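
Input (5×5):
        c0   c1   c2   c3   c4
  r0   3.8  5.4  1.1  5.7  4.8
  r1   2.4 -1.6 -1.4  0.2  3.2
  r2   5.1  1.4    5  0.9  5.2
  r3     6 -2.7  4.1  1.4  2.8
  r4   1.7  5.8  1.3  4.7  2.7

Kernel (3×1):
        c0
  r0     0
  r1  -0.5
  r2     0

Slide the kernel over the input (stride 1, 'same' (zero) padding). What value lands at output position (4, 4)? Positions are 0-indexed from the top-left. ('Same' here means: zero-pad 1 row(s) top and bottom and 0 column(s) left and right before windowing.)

-1.35

The receptive field on the zero-padded input at this output position is [2.8 / 2.7 / 0]. Elementwise product with the kernel and sum: 2.7·-0.5.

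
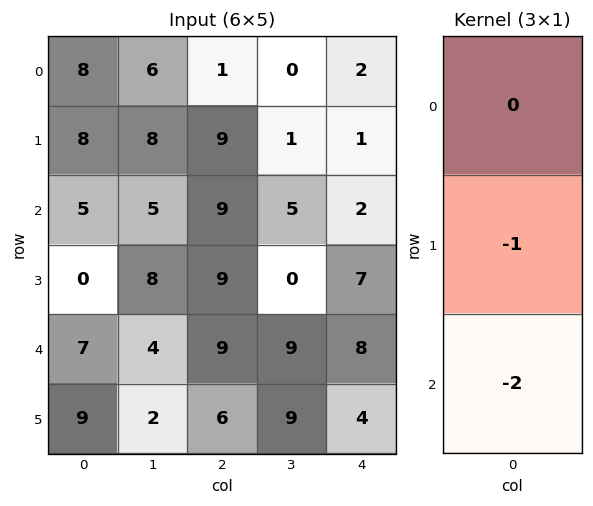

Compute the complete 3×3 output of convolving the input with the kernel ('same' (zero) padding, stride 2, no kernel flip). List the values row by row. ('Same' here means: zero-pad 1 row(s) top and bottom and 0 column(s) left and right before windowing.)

Output[0,0]: The receptive field on the zero-padded input at this output position is [0 / 8 / 8]. Elementwise product with the kernel and sum: 8·-1 + 8·-2.

-24 -19 -4
-5 -27 -16
-25 -21 -16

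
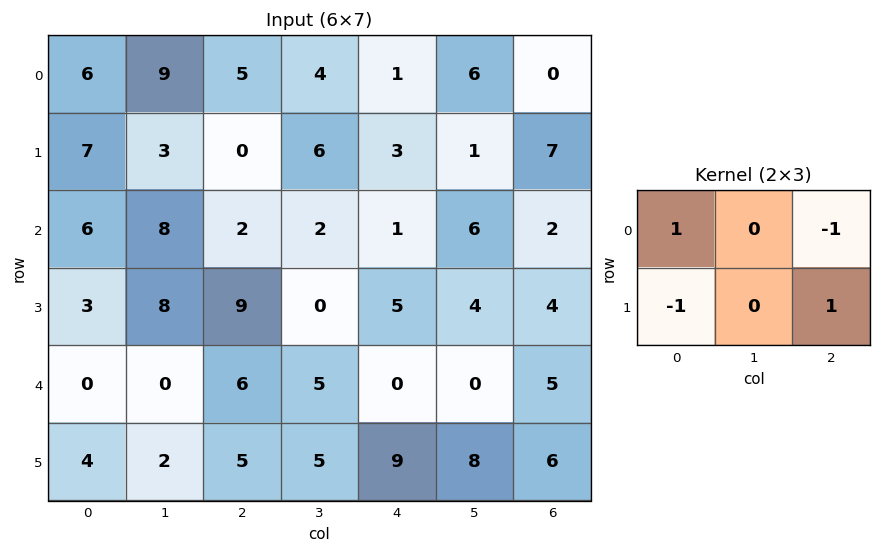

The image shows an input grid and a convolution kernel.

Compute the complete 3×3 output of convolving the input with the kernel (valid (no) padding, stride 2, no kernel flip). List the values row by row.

Output[0,0]: The receptive field on the input at this output position is [6 9 5 / 7 3 0]. Elementwise product with the kernel and sum: 6·1 + 5·-1 + 7·-1 + 0·1.
Output[0,1]: The receptive field on the input at this output position is [5 4 1 / 0 6 3]. Elementwise product with the kernel and sum: 5·1 + 1·-1 + 0·-1 + 3·1.

-6 7 5
10 -3 -2
-5 10 -8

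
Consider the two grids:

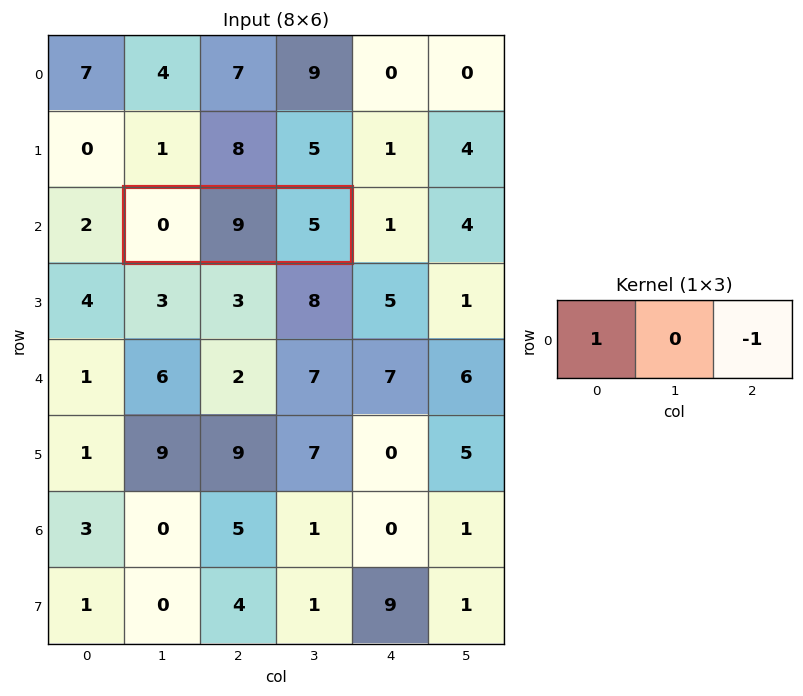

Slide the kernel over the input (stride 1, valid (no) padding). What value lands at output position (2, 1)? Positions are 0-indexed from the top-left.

-5

The receptive field on the input at this output position is [0 9 5]. Elementwise product with the kernel and sum: 0·1 + 5·-1.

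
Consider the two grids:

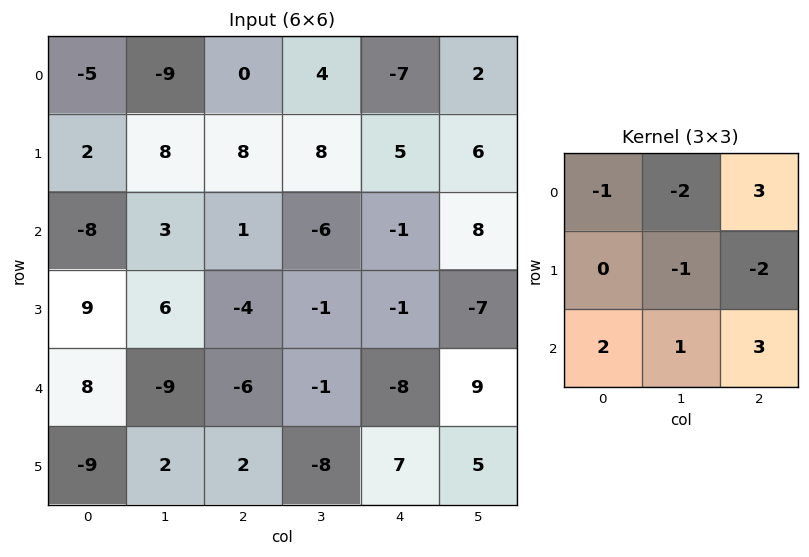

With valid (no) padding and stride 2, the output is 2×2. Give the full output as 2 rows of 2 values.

Output[0,0]: The receptive field on the input at this output position is [-5 -9 0 / 2 8 8 / -8 3 1]. Elementwise product with the kernel and sum: -5·-1 + -9·-2 + 0·3 + 8·-1 + 8·-2 + -8·2 + 3·1 + 1·3.
Output[0,1]: The receptive field on the input at this output position is [0 4 -7 / 8 8 5 / 1 -6 -1]. Elementwise product with the kernel and sum: 0·-1 + 4·-2 + -7·3 + 8·-1 + 5·-2 + 1·2 + -6·1 + -1·3.

-11 -54
-4 -26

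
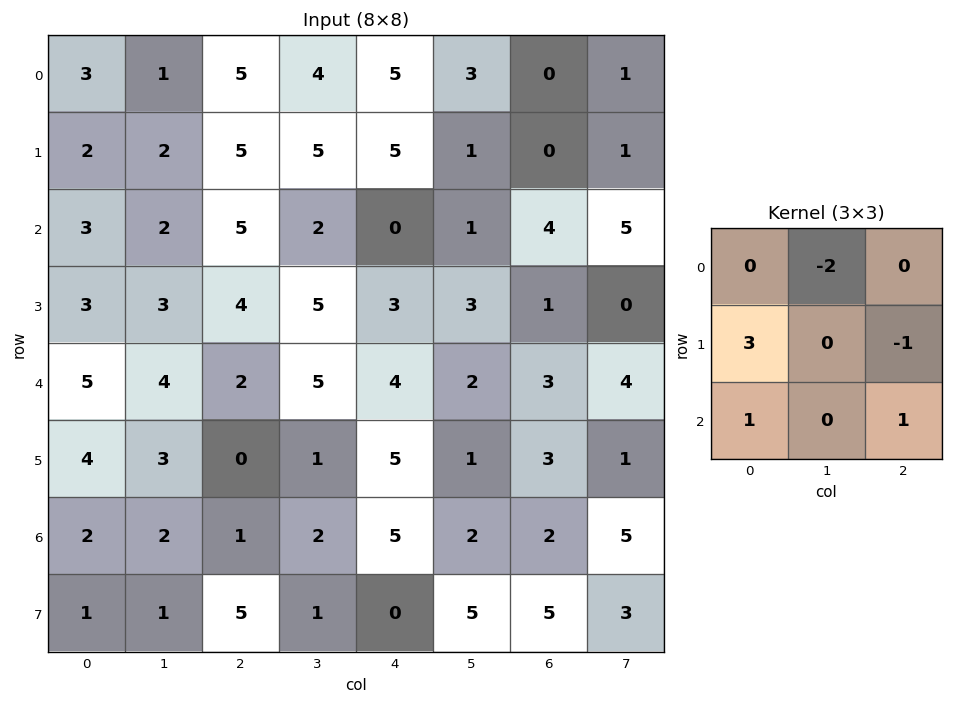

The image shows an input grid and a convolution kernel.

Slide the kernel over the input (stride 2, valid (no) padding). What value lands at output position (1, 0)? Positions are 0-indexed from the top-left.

8

The receptive field on the input at this output position is [3 2 5 / 3 3 4 / 5 4 2]. Elementwise product with the kernel and sum: 2·-2 + 3·3 + 4·-1 + 5·1 + 2·1.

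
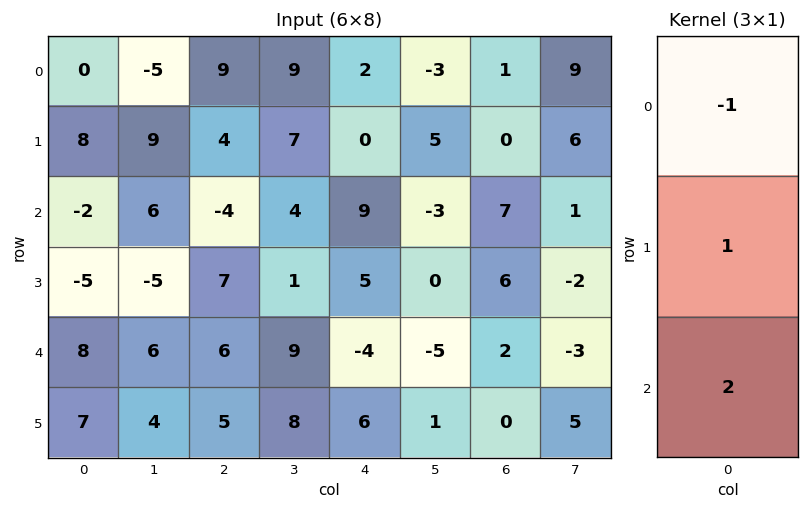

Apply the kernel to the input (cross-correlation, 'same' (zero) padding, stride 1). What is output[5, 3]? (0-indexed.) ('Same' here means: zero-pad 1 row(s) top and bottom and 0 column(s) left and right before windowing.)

-1

The receptive field on the zero-padded input at this output position is [9 / 8 / 0]. Elementwise product with the kernel and sum: 9·-1 + 8·1 + 0·2.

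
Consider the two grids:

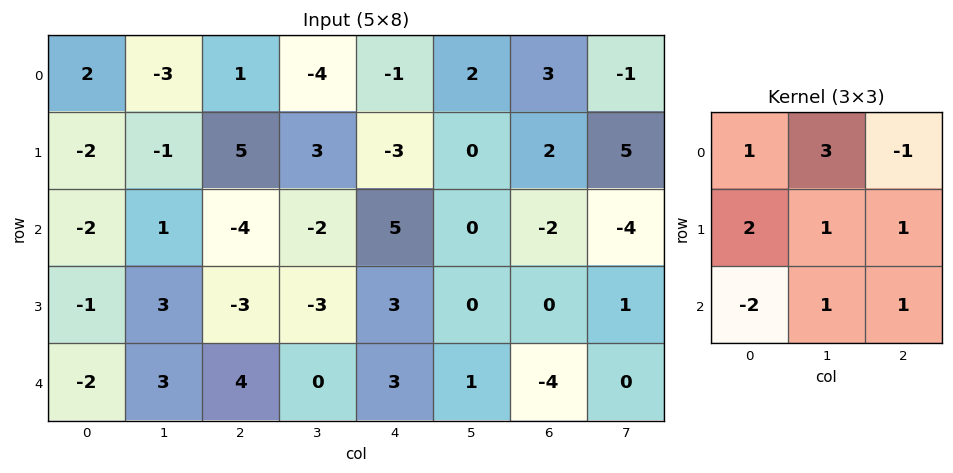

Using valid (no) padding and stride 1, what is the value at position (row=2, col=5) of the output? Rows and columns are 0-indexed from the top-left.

The receptive field on the input at this output position is [0 -2 -4 / 0 0 1 / 1 -4 0]. Elementwise product with the kernel and sum: 0·1 + -2·3 + -4·-1 + 0·2 + 0·1 + 1·1 + 1·-2 + -4·1 + 0·1.

-7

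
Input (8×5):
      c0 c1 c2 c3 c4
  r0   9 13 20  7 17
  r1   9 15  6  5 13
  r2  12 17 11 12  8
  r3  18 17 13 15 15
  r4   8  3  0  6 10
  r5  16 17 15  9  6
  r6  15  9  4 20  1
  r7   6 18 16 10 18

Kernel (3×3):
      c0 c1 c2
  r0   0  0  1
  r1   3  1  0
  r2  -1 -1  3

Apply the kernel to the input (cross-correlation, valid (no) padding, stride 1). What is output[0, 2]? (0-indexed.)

41

The receptive field on the input at this output position is [20 7 17 / 6 5 13 / 11 12 8]. Elementwise product with the kernel and sum: 17·1 + 6·3 + 5·1 + 11·-1 + 12·-1 + 8·3.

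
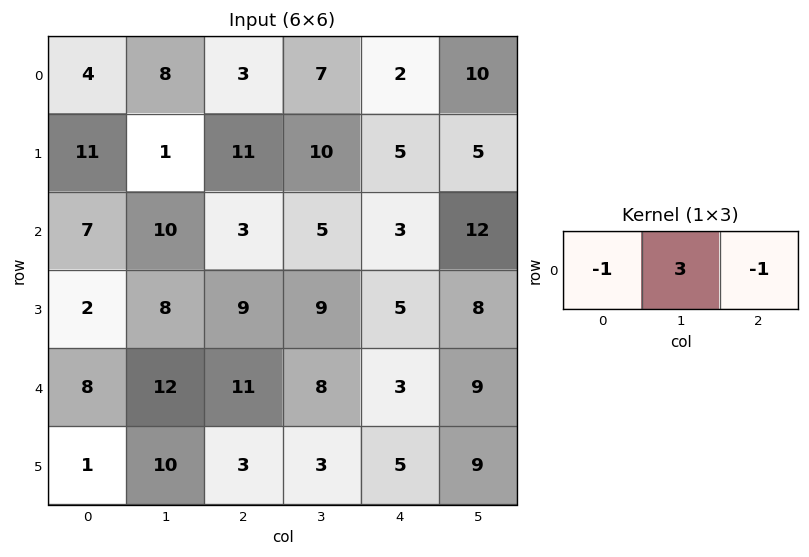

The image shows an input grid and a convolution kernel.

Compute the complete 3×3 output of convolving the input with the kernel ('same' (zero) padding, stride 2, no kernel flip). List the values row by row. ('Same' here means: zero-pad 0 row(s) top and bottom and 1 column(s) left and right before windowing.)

Output[0,0]: The receptive field on the zero-padded input at this output position is [0 4 8]. Elementwise product with the kernel and sum: 0·-1 + 4·3 + 8·-1.

4 -6 -11
11 -6 -8
12 13 -8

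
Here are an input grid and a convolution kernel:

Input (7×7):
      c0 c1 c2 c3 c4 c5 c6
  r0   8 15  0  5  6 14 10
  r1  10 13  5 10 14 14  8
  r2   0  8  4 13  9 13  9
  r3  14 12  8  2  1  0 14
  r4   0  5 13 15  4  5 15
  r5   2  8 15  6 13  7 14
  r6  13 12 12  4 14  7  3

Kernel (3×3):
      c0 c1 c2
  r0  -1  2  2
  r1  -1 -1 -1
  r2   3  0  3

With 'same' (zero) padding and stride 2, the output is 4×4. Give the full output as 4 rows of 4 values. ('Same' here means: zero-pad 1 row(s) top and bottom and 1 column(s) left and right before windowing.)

16 49 47 18
74 34 17 -20
71 17 15 29
-5 6 9 11

Output[0,0]: The receptive field on the zero-padded input at this output position is [0 0 0 / 0 8 15 / 0 10 13]. Elementwise product with the kernel and sum: 0·-1 + 0·2 + 0·2 + 0·-1 + 8·-1 + 15·-1 + 0·3 + 13·3.
Output[0,1]: The receptive field on the zero-padded input at this output position is [0 0 0 / 15 0 5 / 13 5 10]. Elementwise product with the kernel and sum: 0·-1 + 0·2 + 0·2 + 15·-1 + 0·-1 + 5·-1 + 13·3 + 10·3.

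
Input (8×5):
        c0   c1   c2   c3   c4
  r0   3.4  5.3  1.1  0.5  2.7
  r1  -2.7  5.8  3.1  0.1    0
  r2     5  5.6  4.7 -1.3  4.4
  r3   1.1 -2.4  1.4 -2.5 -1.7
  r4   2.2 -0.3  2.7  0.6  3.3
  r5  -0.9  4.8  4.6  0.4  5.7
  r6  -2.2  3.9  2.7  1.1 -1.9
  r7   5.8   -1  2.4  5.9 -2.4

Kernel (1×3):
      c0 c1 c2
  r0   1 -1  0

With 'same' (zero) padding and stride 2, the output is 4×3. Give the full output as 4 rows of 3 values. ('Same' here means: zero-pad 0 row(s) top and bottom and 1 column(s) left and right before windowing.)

Output[0,0]: The receptive field on the zero-padded input at this output position is [0 3.4 5.3]. Elementwise product with the kernel and sum: 0·1 + 3.4·-1.

-3.4 4.2 -2.2
-5 0.9 -5.7
-2.2 -3 -2.7
2.2 1.2 3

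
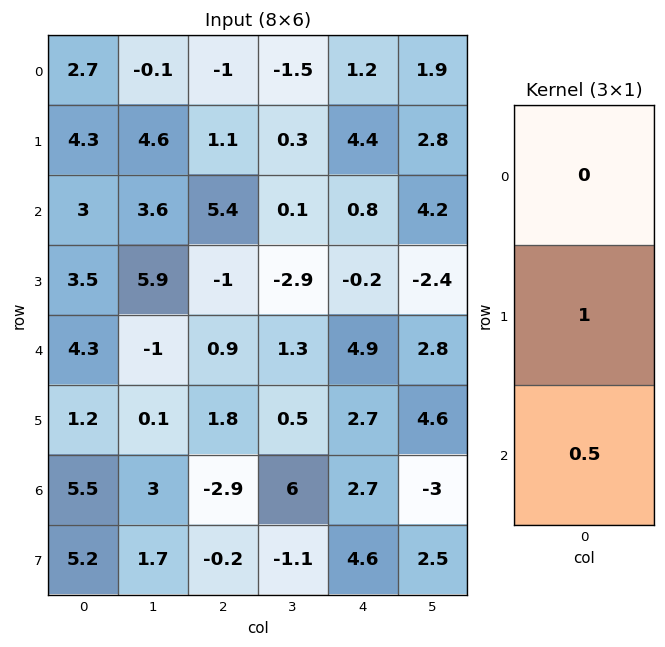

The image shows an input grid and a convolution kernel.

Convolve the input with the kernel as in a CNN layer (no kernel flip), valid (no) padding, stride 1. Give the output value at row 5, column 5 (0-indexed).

-1.75

The receptive field on the input at this output position is [4.6 / -3 / 2.5]. Elementwise product with the kernel and sum: -3·1 + 2.5·0.5.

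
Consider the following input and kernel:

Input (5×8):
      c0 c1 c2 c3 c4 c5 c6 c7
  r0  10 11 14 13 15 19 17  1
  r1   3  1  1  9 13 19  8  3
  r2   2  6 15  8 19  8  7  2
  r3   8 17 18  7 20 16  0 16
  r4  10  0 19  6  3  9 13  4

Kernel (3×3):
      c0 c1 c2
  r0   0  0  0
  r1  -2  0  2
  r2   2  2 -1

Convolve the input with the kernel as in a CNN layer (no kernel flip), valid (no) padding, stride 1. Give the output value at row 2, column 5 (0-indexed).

The receptive field on the input at this output position is [8 7 2 / 16 0 16 / 9 13 4]. Elementwise product with the kernel and sum: 16·-2 + 16·2 + 9·2 + 13·2 + 4·-1.

40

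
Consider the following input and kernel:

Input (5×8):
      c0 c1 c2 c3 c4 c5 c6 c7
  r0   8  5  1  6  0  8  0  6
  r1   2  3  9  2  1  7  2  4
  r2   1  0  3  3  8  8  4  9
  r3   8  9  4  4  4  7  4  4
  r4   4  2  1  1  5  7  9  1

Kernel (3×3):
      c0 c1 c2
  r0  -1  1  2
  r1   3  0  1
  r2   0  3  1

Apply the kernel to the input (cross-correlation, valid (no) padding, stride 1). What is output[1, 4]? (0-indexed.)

The receptive field on the input at this output position is [1 7 2 / 8 8 4 / 4 7 4]. Elementwise product with the kernel and sum: 1·-1 + 7·1 + 2·2 + 8·3 + 4·1 + 7·3 + 4·1.

63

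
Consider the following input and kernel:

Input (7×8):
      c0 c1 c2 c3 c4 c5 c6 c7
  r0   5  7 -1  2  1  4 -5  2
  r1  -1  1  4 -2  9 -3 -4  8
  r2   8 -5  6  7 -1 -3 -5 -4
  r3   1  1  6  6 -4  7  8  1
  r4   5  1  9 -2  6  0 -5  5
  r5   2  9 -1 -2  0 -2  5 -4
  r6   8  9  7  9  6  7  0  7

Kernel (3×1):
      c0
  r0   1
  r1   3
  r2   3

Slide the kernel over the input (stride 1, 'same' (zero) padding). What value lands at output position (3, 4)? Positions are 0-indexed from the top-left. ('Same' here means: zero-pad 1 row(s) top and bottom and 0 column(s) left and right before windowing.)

5

The receptive field on the zero-padded input at this output position is [-1 / -4 / 6]. Elementwise product with the kernel and sum: -1·1 + -4·3 + 6·3.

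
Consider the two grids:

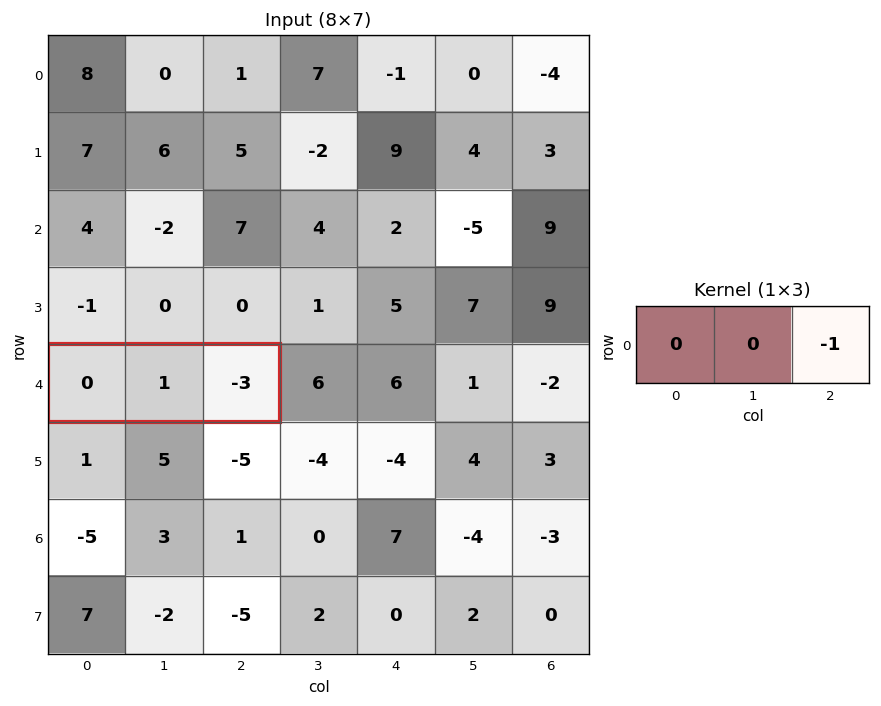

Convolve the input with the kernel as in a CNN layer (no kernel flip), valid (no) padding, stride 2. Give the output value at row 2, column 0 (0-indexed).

The receptive field on the input at this output position is [0 1 -3]. Elementwise product with the kernel and sum: -3·-1.

3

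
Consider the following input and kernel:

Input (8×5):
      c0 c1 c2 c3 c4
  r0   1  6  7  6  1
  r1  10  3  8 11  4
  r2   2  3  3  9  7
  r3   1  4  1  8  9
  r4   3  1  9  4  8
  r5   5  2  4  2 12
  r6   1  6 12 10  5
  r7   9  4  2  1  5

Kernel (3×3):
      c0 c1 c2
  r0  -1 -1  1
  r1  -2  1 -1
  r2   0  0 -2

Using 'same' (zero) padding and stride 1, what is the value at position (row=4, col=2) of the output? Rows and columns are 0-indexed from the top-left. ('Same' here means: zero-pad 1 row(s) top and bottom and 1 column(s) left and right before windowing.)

The receptive field on the zero-padded input at this output position is [4 1 8 / 1 9 4 / 2 4 2]. Elementwise product with the kernel and sum: 4·-1 + 1·-1 + 8·1 + 1·-2 + 9·1 + 4·-1 + 2·-2.

2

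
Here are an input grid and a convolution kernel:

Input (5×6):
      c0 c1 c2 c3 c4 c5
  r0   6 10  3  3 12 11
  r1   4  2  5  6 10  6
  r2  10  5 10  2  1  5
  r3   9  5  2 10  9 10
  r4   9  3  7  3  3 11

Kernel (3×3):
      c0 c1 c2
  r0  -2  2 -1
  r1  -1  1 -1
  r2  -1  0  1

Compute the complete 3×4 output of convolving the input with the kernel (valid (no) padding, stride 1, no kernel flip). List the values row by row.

-2 -23 -30 8
-31 8 -10 -4
-28 -5 -22 -10

Output[0,0]: The receptive field on the input at this output position is [6 10 3 / 4 2 5 / 10 5 10]. Elementwise product with the kernel and sum: 6·-2 + 10·2 + 3·-1 + 4·-1 + 2·1 + 5·-1 + 10·-1 + 10·1.
Output[0,1]: The receptive field on the input at this output position is [10 3 3 / 2 5 6 / 5 10 2]. Elementwise product with the kernel and sum: 10·-2 + 3·2 + 3·-1 + 2·-1 + 5·1 + 6·-1 + 5·-1 + 2·1.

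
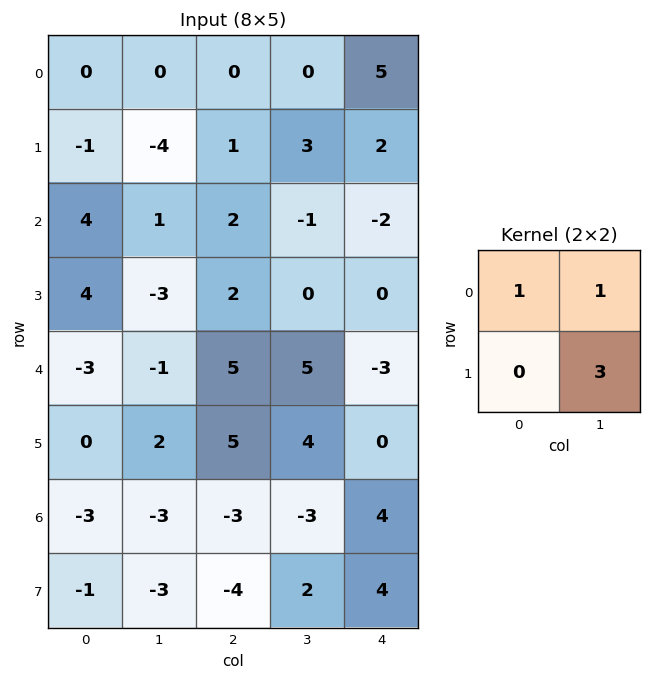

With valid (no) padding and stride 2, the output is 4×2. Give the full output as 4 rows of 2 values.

-12 9
-4 1
2 22
-15 0

Output[0,0]: The receptive field on the input at this output position is [0 0 / -1 -4]. Elementwise product with the kernel and sum: 0·1 + 0·1 + -4·3.
Output[0,1]: The receptive field on the input at this output position is [0 0 / 1 3]. Elementwise product with the kernel and sum: 0·1 + 0·1 + 3·3.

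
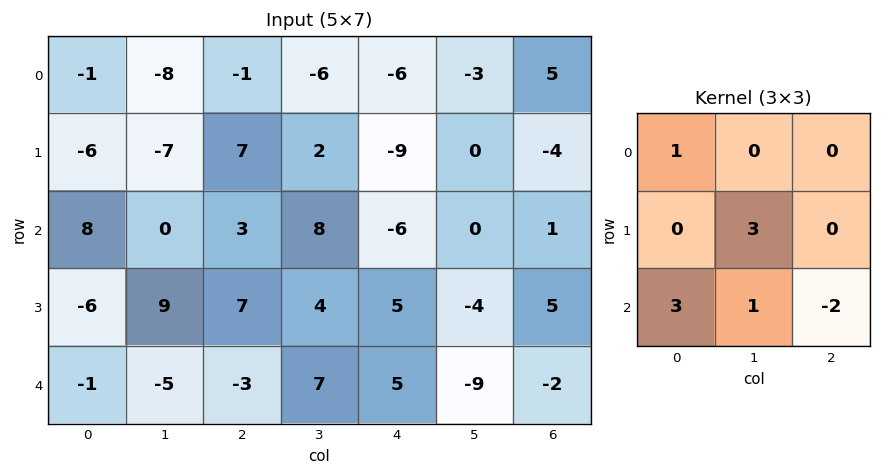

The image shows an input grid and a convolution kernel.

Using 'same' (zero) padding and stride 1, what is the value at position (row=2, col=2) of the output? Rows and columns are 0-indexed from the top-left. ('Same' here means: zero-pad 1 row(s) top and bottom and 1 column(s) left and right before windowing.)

The receptive field on the zero-padded input at this output position is [-7 7 2 / 0 3 8 / 9 7 4]. Elementwise product with the kernel and sum: -7·1 + 3·3 + 9·3 + 7·1 + 4·-2.

28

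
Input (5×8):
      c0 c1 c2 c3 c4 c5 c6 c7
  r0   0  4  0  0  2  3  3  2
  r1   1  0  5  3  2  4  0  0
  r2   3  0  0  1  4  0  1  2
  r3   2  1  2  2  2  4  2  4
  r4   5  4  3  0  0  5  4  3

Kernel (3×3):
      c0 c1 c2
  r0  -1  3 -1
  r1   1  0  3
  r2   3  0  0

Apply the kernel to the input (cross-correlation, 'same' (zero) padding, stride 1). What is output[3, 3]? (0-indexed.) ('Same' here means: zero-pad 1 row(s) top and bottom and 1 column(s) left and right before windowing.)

The receptive field on the zero-padded input at this output position is [0 1 4 / 2 2 2 / 3 0 0]. Elementwise product with the kernel and sum: 0·-1 + 1·3 + 4·-1 + 2·1 + 2·3 + 3·3.

16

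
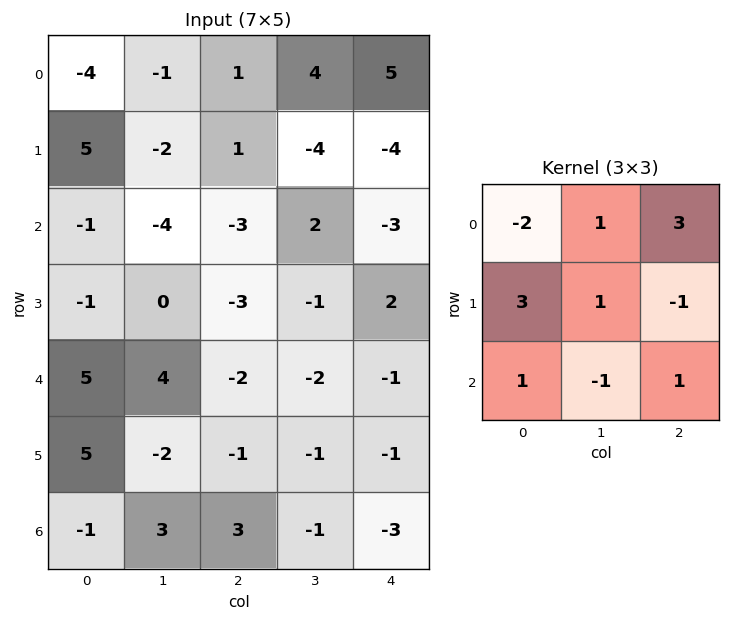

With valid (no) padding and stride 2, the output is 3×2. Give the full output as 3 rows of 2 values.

22 12
-12 -14
1 -3

Output[0,0]: The receptive field on the input at this output position is [-4 -1 1 / 5 -2 1 / -1 -4 -3]. Elementwise product with the kernel and sum: -4·-2 + -1·1 + 1·3 + 5·3 + -2·1 + 1·-1 + -1·1 + -4·-1 + -3·1.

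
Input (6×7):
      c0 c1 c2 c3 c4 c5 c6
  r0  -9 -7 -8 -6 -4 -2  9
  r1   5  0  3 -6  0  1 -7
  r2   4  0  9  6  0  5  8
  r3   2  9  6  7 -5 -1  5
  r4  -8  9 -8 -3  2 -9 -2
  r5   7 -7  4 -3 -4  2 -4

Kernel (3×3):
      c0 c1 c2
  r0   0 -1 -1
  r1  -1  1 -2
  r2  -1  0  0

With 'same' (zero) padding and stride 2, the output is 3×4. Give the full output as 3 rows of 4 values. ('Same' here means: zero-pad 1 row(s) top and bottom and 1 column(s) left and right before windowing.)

Output[0,0]: The receptive field on the zero-padded input at this output position is [0 0 0 / 0 -9 -7 / 0 5 0]. Elementwise product with the kernel and sum: 0·-1 + 0·-1 + 0·-1 + -9·1 + -7·-2 + 0·-1.

5 11 12 10
-1 -9 -24 11
-37 -17 32 0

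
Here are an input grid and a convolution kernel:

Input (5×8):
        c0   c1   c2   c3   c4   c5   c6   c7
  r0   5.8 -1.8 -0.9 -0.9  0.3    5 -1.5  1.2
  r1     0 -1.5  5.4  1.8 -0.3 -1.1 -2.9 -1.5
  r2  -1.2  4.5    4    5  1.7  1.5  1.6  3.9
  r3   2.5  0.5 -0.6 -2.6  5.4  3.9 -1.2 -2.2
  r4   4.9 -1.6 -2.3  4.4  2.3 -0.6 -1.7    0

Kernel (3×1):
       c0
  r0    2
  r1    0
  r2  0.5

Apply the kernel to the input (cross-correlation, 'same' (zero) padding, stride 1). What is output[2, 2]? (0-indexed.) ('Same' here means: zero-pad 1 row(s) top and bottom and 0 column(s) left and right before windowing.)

10.5

The receptive field on the zero-padded input at this output position is [5.4 / 4 / -0.6]. Elementwise product with the kernel and sum: 5.4·2 + -0.6·0.5.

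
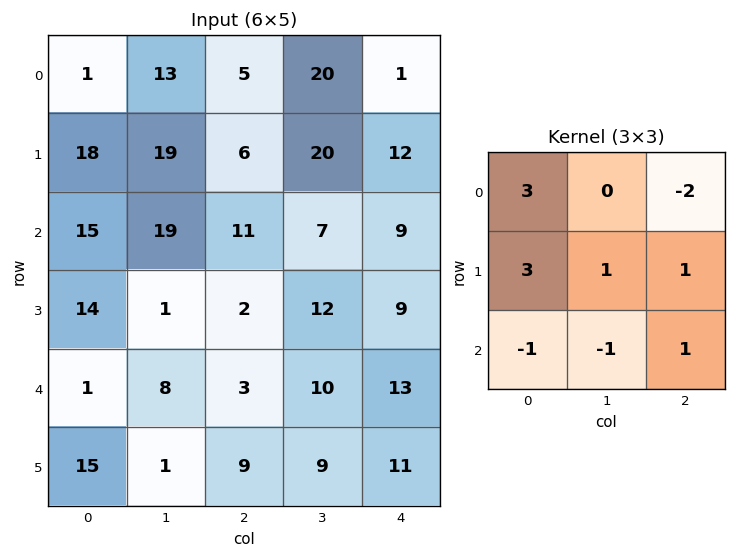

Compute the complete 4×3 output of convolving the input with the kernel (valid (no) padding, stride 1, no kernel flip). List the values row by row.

Output[0,0]: The receptive field on the input at this output position is [1 13 5 / 18 19 6 / 15 19 11]. Elementwise product with the kernel and sum: 1·3 + 5·-2 + 18·3 + 19·1 + 6·1 + 15·-1 + 19·-1 + 11·1.

49 59 54
104 101 38
62 59 42
45 15 13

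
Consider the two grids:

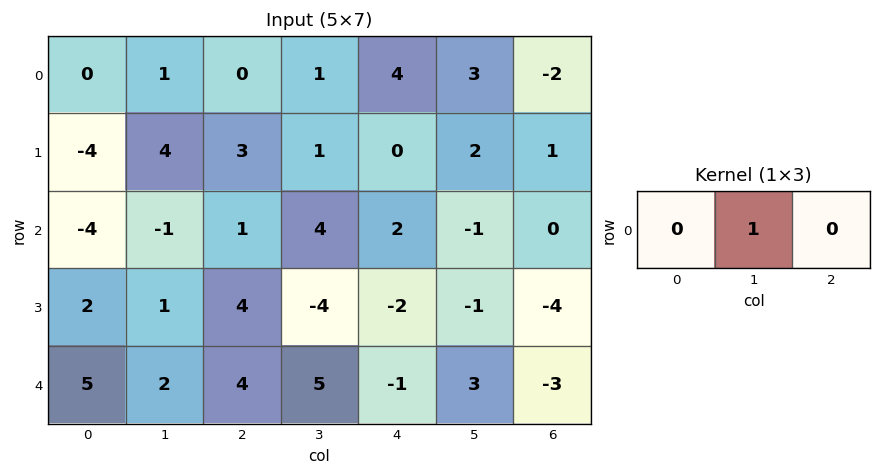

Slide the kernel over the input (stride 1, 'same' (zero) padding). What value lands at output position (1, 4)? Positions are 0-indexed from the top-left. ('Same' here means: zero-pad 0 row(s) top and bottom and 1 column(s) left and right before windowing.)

0

The receptive field on the zero-padded input at this output position is [1 0 2]. Elementwise product with the kernel and sum: 0·1.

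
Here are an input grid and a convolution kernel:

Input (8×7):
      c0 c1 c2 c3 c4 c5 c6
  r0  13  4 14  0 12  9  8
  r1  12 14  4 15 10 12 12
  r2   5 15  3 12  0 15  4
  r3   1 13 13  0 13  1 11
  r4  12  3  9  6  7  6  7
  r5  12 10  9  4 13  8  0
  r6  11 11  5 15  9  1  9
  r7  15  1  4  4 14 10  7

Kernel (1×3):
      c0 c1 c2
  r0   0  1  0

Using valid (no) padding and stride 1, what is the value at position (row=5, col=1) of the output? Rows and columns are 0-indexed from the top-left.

The receptive field on the input at this output position is [10 9 4]. Elementwise product with the kernel and sum: 9·1.

9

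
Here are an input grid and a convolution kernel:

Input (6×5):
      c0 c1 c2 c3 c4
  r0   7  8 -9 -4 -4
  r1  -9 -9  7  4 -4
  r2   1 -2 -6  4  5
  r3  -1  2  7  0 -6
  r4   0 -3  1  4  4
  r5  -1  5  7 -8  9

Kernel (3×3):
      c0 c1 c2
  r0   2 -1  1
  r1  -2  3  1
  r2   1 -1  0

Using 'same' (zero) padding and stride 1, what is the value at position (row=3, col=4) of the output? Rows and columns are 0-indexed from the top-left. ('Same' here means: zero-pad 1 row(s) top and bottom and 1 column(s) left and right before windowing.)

-15

The receptive field on the zero-padded input at this output position is [4 5 0 / 0 -6 0 / 4 4 0]. Elementwise product with the kernel and sum: 4·2 + 5·-1 + 0·1 + 0·-2 + -6·3 + 0·1 + 4·1 + 4·-1.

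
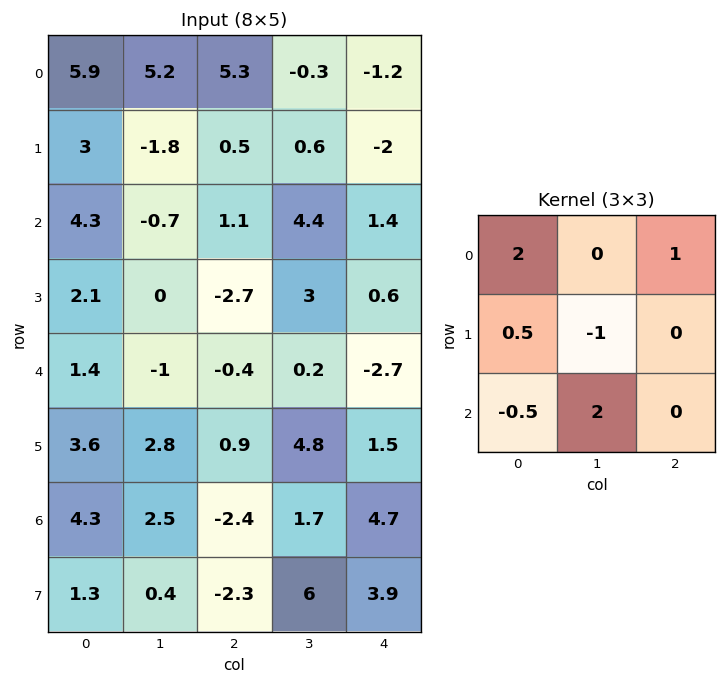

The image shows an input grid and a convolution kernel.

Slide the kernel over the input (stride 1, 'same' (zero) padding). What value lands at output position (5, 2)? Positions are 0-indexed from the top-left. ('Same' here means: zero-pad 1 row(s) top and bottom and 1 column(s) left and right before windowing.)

-7.35

The receptive field on the zero-padded input at this output position is [-1 -0.4 0.2 / 2.8 0.9 4.8 / 2.5 -2.4 1.7]. Elementwise product with the kernel and sum: -1·2 + 0.2·1 + 2.8·0.5 + 0.9·-1 + 2.5·-0.5 + -2.4·2.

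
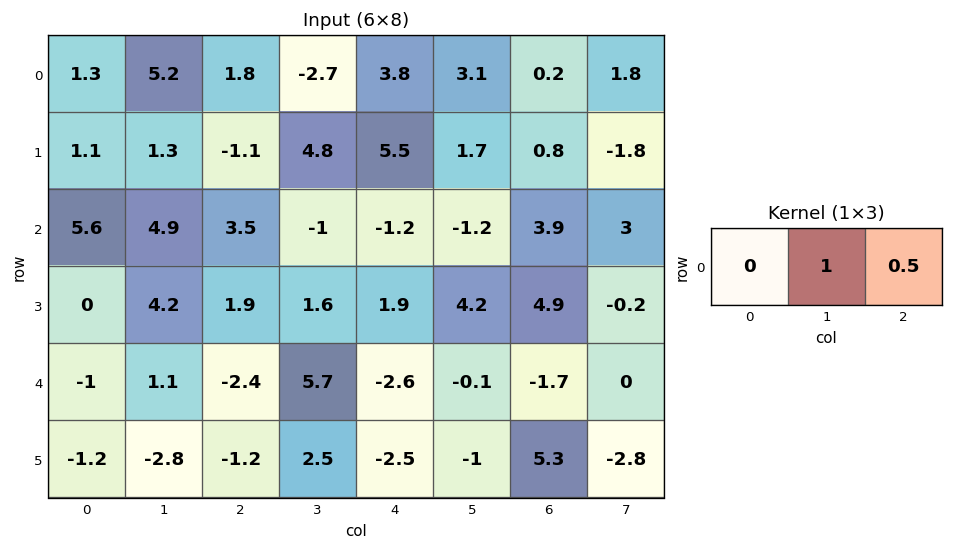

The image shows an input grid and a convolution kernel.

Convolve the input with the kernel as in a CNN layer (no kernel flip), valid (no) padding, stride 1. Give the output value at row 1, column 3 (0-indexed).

6.35

The receptive field on the input at this output position is [4.8 5.5 1.7]. Elementwise product with the kernel and sum: 5.5·1 + 1.7·0.5.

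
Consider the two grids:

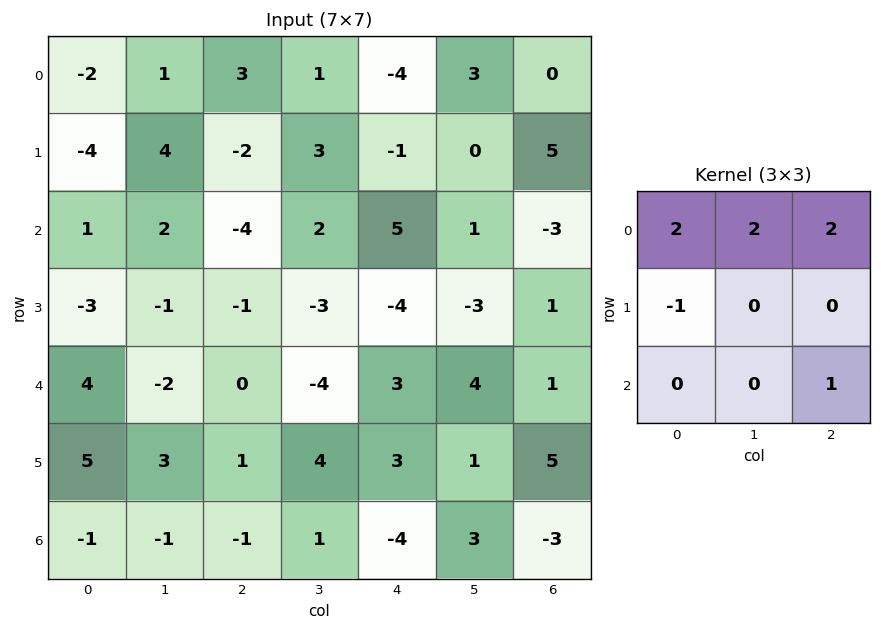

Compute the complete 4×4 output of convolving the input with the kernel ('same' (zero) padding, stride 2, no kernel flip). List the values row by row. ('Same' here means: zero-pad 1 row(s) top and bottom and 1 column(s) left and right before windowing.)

4 2 -1 -3
-1 5 -1 9
-5 -4 -15 -8
16 17 15 9

Output[0,0]: The receptive field on the zero-padded input at this output position is [0 0 0 / 0 -2 1 / 0 -4 4]. Elementwise product with the kernel and sum: 0·2 + 0·2 + 0·2 + 0·-1 + 4·1.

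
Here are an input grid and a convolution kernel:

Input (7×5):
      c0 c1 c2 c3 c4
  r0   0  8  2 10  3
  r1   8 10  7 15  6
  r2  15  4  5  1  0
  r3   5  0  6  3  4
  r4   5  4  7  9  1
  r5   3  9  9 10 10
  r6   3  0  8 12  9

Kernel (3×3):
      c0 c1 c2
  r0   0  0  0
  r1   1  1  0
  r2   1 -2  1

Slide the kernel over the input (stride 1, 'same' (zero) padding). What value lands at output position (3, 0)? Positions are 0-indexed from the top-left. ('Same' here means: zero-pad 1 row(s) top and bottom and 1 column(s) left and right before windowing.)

-1

The receptive field on the zero-padded input at this output position is [0 15 4 / 0 5 0 / 0 5 4]. Elementwise product with the kernel and sum: 0·1 + 5·1 + 0·1 + 5·-2 + 4·1.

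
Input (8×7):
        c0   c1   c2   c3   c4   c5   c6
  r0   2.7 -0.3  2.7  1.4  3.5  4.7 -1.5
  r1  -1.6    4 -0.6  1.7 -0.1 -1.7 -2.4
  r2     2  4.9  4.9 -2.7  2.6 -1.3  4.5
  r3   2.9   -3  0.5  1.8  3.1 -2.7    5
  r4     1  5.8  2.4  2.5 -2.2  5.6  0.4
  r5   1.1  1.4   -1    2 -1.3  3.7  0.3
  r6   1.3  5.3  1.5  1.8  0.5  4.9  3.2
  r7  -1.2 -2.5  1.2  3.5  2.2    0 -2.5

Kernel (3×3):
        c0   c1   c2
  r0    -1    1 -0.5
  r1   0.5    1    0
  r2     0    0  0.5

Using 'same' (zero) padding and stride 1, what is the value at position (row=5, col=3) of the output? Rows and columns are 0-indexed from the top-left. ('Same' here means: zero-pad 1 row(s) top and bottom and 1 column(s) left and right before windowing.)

The receptive field on the zero-padded input at this output position is [2.4 2.5 -2.2 / -1 2 -1.3 / 1.5 1.8 0.5]. Elementwise product with the kernel and sum: 2.4·-1 + 2.5·1 + -2.2·-0.5 + -1·0.5 + 2·1 + 0.5·0.5.

2.95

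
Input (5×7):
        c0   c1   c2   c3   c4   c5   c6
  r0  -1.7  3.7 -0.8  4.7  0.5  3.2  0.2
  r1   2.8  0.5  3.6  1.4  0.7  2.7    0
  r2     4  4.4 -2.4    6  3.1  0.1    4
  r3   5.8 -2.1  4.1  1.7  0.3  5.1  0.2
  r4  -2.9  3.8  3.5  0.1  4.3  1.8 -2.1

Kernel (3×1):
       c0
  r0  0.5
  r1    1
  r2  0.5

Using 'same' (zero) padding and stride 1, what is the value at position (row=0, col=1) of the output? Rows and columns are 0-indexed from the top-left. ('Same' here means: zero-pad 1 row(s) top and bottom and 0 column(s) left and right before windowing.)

The receptive field on the zero-padded input at this output position is [0 / 3.7 / 0.5]. Elementwise product with the kernel and sum: 0·0.5 + 3.7·1 + 0.5·0.5.

3.95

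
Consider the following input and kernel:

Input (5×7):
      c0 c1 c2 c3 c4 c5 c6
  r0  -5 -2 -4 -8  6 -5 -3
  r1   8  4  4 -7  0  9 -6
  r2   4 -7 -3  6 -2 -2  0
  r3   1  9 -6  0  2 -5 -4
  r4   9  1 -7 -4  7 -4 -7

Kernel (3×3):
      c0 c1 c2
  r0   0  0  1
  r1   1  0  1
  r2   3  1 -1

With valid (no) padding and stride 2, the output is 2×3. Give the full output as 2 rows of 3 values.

16 9 -17
27 -38 22

Output[0,0]: The receptive field on the input at this output position is [-5 -2 -4 / 8 4 4 / 4 -7 -3]. Elementwise product with the kernel and sum: -4·1 + 8·1 + 4·1 + 4·3 + -7·1 + -3·-1.
Output[0,1]: The receptive field on the input at this output position is [-4 -8 6 / 4 -7 0 / -3 6 -2]. Elementwise product with the kernel and sum: 6·1 + 4·1 + 0·1 + -3·3 + 6·1 + -2·-1.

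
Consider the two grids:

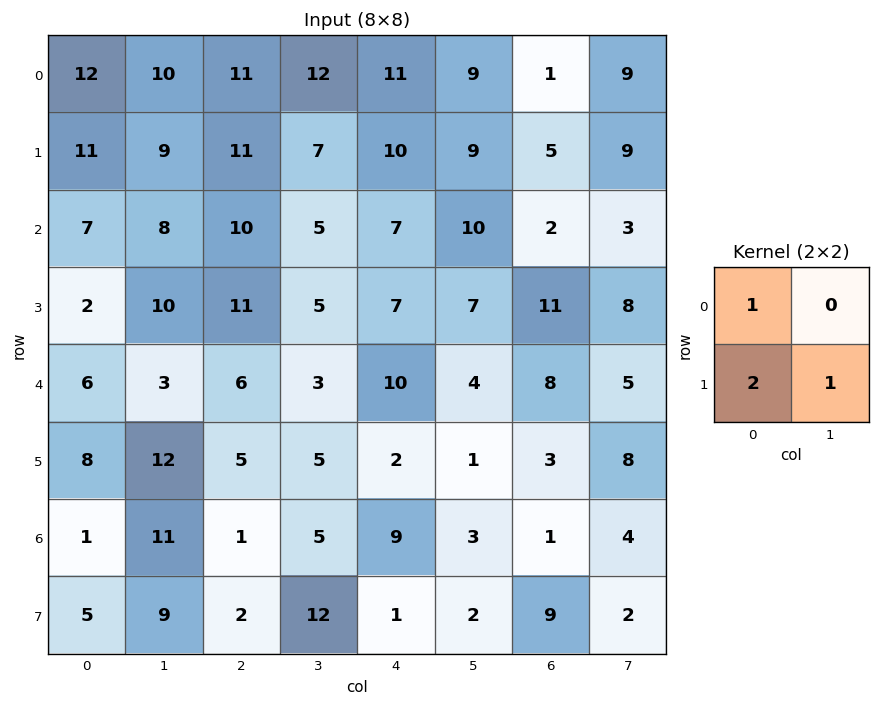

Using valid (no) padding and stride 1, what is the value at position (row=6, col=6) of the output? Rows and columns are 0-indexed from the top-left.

The receptive field on the input at this output position is [1 4 / 9 2]. Elementwise product with the kernel and sum: 1·1 + 9·2 + 2·1.

21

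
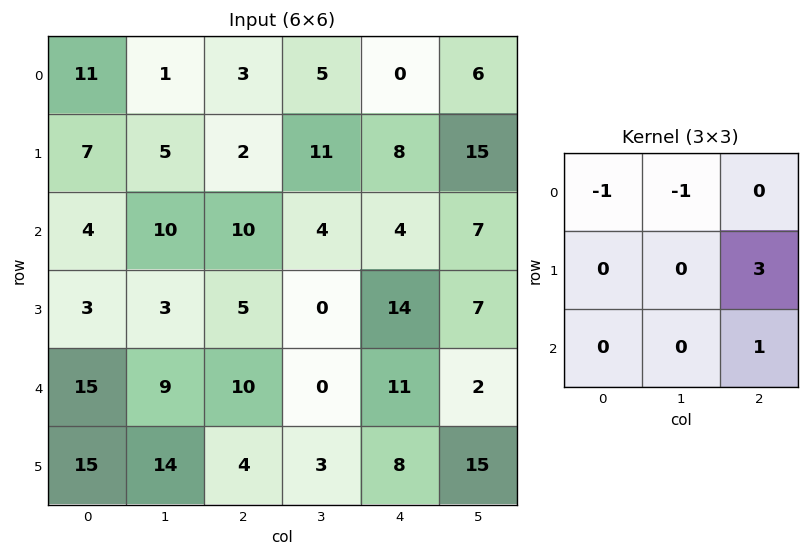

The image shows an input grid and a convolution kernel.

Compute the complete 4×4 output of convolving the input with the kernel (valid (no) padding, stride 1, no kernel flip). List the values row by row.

4 33 20 47
23 5 13 9
11 -20 39 15
28 -5 36 7

Output[0,0]: The receptive field on the input at this output position is [11 1 3 / 7 5 2 / 4 10 10]. Elementwise product with the kernel and sum: 11·-1 + 1·-1 + 2·3 + 10·1.
Output[0,1]: The receptive field on the input at this output position is [1 3 5 / 5 2 11 / 10 10 4]. Elementwise product with the kernel and sum: 1·-1 + 3·-1 + 11·3 + 4·1.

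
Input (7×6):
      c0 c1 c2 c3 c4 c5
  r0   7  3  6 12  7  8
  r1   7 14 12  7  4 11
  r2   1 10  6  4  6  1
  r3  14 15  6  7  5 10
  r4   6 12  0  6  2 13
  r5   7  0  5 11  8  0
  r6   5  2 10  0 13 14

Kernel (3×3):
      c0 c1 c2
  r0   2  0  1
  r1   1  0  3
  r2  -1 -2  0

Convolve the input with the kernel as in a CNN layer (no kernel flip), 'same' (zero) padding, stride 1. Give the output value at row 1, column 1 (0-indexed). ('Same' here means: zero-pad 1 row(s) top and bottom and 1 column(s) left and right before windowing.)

The receptive field on the zero-padded input at this output position is [7 3 6 / 7 14 12 / 1 10 6]. Elementwise product with the kernel and sum: 7·2 + 6·1 + 7·1 + 12·3 + 1·-1 + 10·-2.

42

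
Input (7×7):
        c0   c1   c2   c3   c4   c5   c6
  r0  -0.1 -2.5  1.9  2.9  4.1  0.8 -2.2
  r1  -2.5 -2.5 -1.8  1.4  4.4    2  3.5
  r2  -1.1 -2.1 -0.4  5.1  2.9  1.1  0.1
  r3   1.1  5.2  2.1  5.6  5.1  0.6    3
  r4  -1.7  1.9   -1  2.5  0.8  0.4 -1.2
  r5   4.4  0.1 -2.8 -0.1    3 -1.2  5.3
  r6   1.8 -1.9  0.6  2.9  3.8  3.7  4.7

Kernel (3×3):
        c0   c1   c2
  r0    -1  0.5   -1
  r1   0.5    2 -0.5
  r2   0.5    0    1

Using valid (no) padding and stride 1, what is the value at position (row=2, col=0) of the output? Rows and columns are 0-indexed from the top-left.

The receptive field on the input at this output position is [-1.1 -2.1 -0.4 / 1.1 5.2 2.1 / -1.7 1.9 -1]. Elementwise product with the kernel and sum: -1.1·-1 + -2.1·0.5 + -0.4·-1 + 1.1·0.5 + 5.2·2 + 2.1·-0.5 + -1.7·0.5 + -1·1.

8.5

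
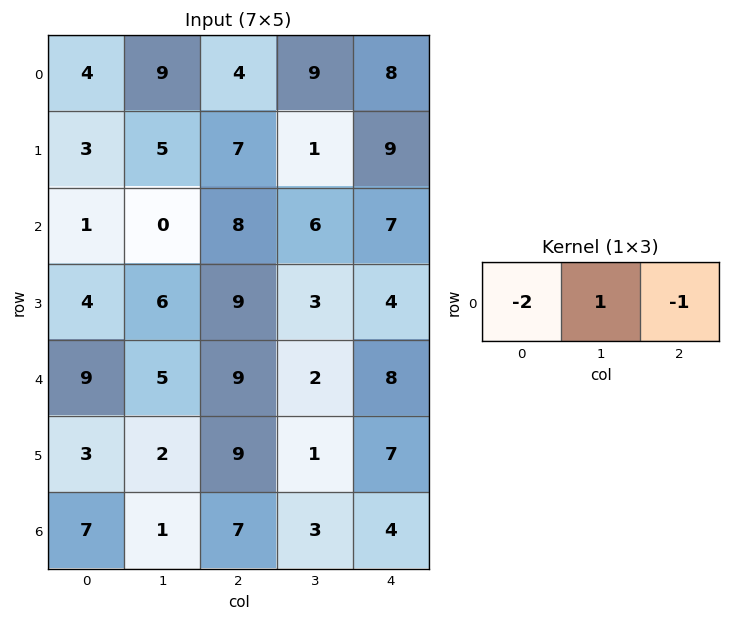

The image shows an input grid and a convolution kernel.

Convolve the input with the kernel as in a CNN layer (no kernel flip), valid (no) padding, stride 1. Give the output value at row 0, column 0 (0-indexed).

The receptive field on the input at this output position is [4 9 4]. Elementwise product with the kernel and sum: 4·-2 + 9·1 + 4·-1.

-3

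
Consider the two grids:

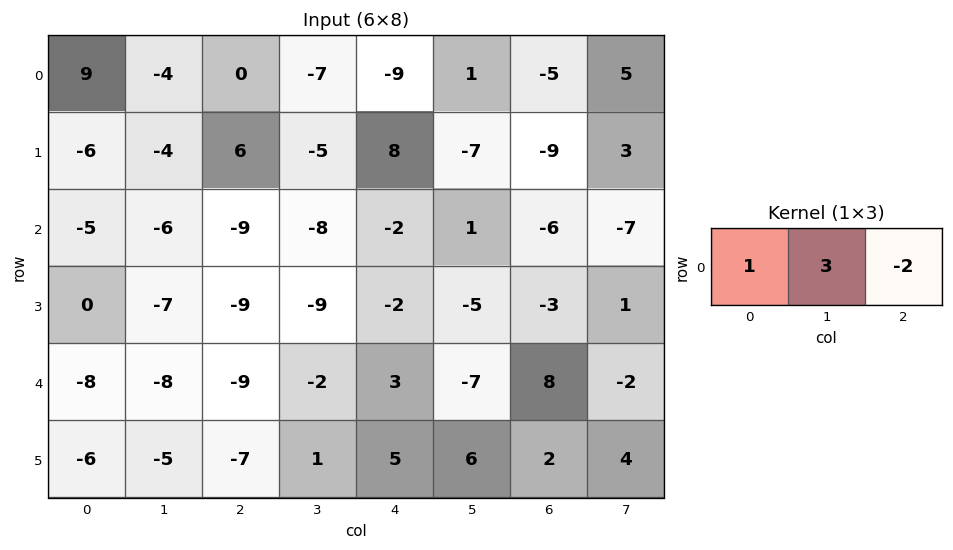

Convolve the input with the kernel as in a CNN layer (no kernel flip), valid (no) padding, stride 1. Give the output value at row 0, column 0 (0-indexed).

The receptive field on the input at this output position is [9 -4 0]. Elementwise product with the kernel and sum: 9·1 + -4·3 + 0·-2.

-3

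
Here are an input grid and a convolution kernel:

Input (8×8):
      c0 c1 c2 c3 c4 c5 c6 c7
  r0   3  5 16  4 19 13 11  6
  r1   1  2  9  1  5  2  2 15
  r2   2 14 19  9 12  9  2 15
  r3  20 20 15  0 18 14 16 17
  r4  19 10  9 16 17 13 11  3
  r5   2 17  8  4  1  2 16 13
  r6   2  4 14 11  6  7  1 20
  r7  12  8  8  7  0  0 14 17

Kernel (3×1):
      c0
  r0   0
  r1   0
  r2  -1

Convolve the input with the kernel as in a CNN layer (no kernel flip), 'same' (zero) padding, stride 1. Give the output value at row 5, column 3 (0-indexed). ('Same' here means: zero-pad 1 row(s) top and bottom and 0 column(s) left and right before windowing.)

-11

The receptive field on the zero-padded input at this output position is [16 / 4 / 11]. Elementwise product with the kernel and sum: 11·-1.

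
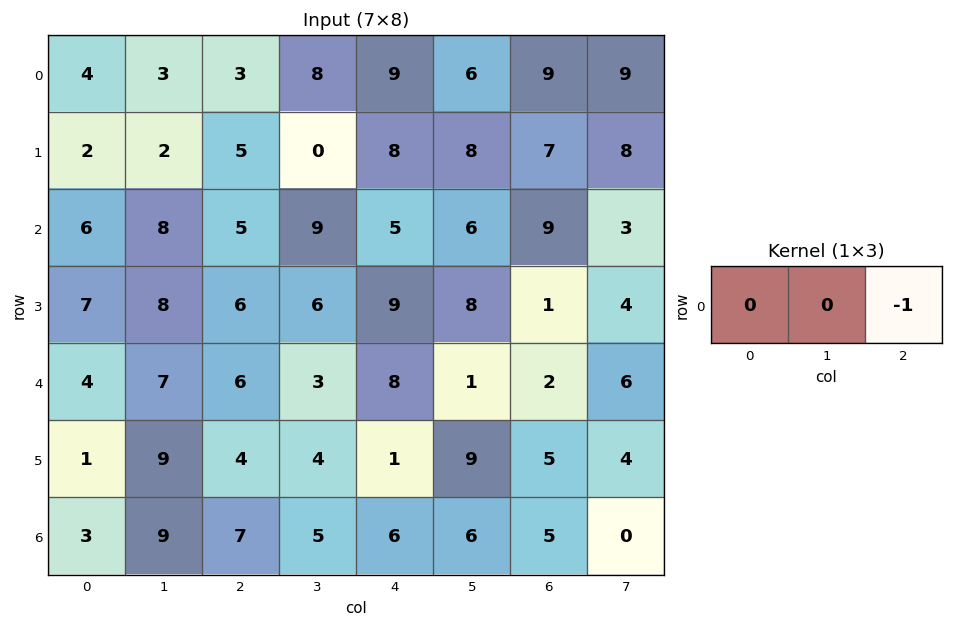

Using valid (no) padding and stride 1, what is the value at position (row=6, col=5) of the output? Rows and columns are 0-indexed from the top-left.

0

The receptive field on the input at this output position is [6 5 0]. Elementwise product with the kernel and sum: 0·-1.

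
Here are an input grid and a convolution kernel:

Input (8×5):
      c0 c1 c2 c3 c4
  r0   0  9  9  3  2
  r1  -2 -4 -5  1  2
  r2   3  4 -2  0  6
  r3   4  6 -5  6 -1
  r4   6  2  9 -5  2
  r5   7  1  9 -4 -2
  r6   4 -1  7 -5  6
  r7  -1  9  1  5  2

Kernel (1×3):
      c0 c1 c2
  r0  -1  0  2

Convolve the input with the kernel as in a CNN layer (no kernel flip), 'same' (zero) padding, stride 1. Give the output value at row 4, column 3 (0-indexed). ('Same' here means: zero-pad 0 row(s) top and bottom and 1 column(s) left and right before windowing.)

The receptive field on the zero-padded input at this output position is [9 -5 2]. Elementwise product with the kernel and sum: 9·-1 + 2·2.

-5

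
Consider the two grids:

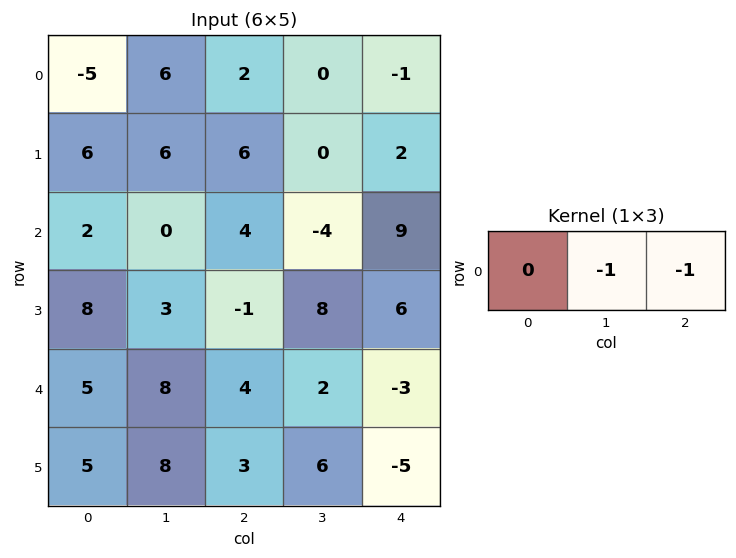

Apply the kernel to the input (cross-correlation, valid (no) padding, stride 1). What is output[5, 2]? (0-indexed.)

The receptive field on the input at this output position is [3 6 -5]. Elementwise product with the kernel and sum: 6·-1 + -5·-1.

-1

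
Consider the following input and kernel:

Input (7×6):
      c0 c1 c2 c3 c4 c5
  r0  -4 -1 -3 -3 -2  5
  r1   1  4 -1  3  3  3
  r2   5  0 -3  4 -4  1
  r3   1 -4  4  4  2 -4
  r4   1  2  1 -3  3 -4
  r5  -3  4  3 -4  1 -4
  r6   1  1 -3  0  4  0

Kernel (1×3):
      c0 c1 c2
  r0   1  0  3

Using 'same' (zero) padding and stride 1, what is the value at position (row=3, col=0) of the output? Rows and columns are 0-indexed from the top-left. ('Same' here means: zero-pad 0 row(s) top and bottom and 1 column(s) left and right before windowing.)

-12

The receptive field on the zero-padded input at this output position is [0 1 -4]. Elementwise product with the kernel and sum: 0·1 + -4·3.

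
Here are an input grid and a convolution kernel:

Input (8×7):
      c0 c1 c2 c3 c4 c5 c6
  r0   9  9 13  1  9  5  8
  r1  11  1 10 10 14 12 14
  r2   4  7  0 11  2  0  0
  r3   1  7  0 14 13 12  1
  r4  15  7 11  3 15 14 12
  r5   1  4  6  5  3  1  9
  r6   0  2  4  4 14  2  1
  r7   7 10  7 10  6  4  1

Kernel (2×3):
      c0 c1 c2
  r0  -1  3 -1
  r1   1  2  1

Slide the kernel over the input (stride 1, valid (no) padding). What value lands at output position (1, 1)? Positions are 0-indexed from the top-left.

The receptive field on the input at this output position is [1 10 10 / 7 0 11]. Elementwise product with the kernel and sum: 1·-1 + 10·3 + 10·-1 + 7·1 + 0·2 + 11·1.

37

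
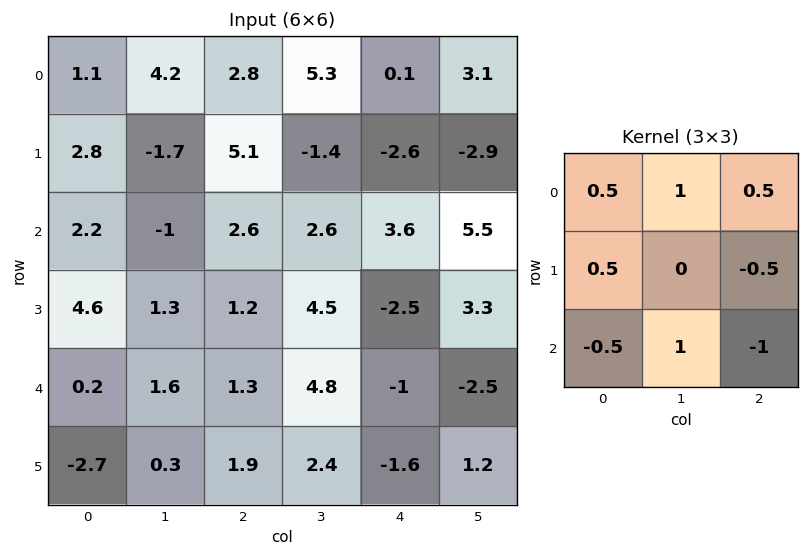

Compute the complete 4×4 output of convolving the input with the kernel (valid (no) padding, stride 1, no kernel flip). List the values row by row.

0.3 7.9 8.3 1.85
-0.15 -2.2 5.75 -14.25
3.3 -2.5 12.7 7.35
3.4 1.85 8.05 1.05

Output[0,0]: The receptive field on the input at this output position is [1.1 4.2 2.8 / 2.8 -1.7 5.1 / 2.2 -1 2.6]. Elementwise product with the kernel and sum: 1.1·0.5 + 4.2·1 + 2.8·0.5 + 2.8·0.5 + 5.1·-0.5 + 2.2·-0.5 + -1·1 + 2.6·-1.
Output[0,1]: The receptive field on the input at this output position is [4.2 2.8 5.3 / -1.7 5.1 -1.4 / -1 2.6 2.6]. Elementwise product with the kernel and sum: 4.2·0.5 + 2.8·1 + 5.3·0.5 + -1.7·0.5 + -1.4·-0.5 + -1·-0.5 + 2.6·1 + 2.6·-1.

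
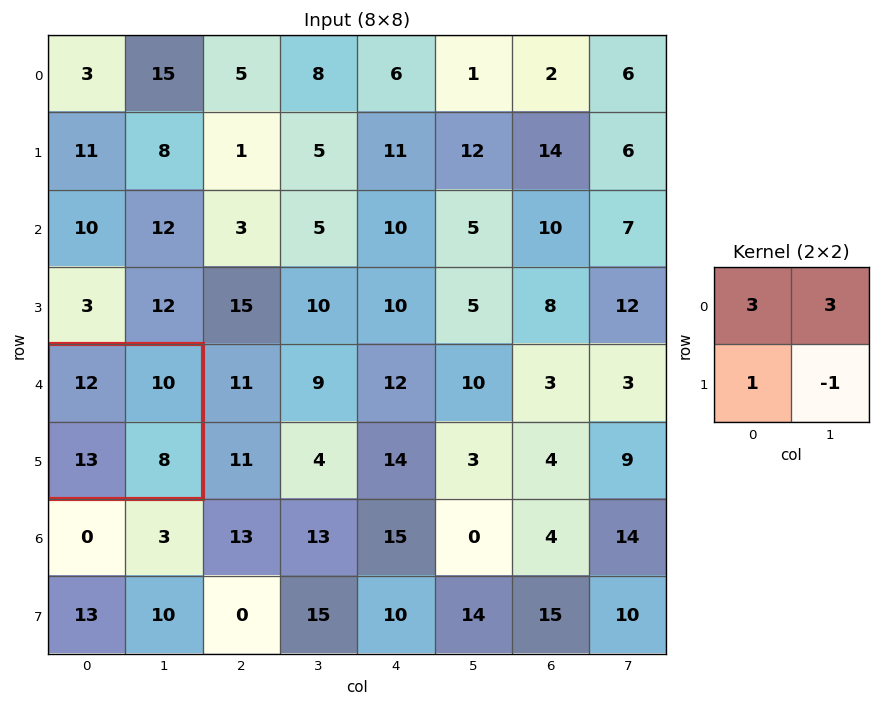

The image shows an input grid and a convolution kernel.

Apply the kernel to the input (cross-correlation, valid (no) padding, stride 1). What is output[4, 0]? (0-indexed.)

The receptive field on the input at this output position is [12 10 / 13 8]. Elementwise product with the kernel and sum: 12·3 + 10·3 + 13·1 + 8·-1.

71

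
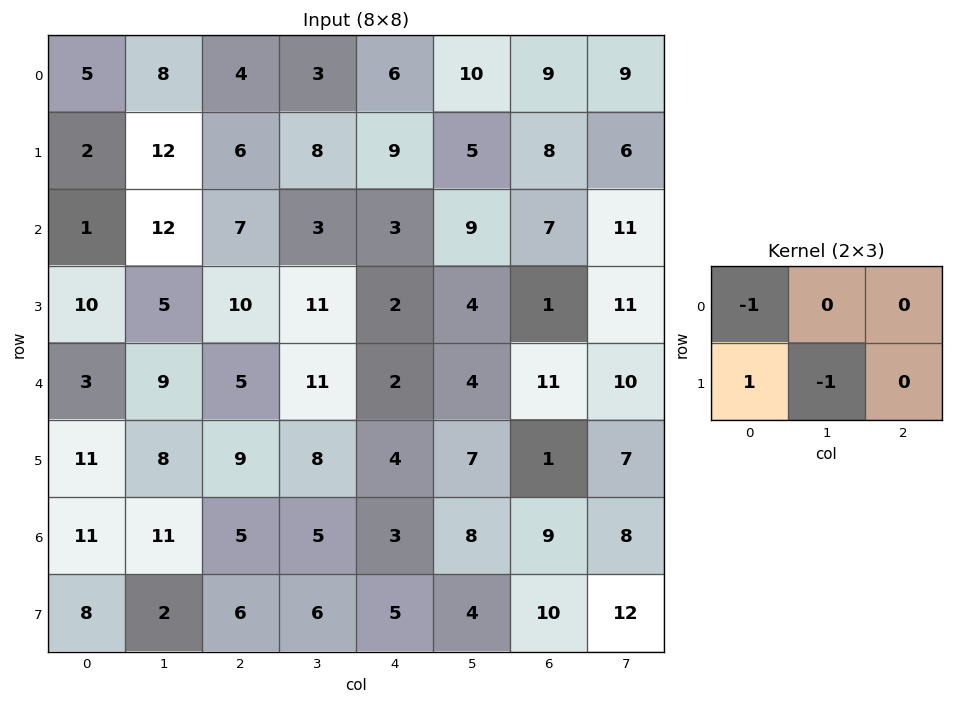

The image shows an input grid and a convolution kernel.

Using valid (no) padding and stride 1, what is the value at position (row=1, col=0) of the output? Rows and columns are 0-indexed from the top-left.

-13

The receptive field on the input at this output position is [2 12 6 / 1 12 7]. Elementwise product with the kernel and sum: 2·-1 + 1·1 + 12·-1.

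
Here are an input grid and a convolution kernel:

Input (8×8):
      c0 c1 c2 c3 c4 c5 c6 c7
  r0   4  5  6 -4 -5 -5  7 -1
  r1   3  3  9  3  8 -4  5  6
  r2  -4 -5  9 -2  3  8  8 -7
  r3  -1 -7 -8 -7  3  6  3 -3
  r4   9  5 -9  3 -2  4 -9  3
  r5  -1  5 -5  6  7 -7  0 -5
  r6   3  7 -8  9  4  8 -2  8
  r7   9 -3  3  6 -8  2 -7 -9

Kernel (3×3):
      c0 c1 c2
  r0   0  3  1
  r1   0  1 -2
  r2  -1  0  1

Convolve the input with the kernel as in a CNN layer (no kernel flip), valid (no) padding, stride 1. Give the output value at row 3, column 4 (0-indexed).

36

The receptive field on the input at this output position is [3 6 3 / -2 4 -9 / 7 -7 0]. Elementwise product with the kernel and sum: 6·3 + 3·1 + 4·1 + -9·-2 + 7·-1 + 0·1.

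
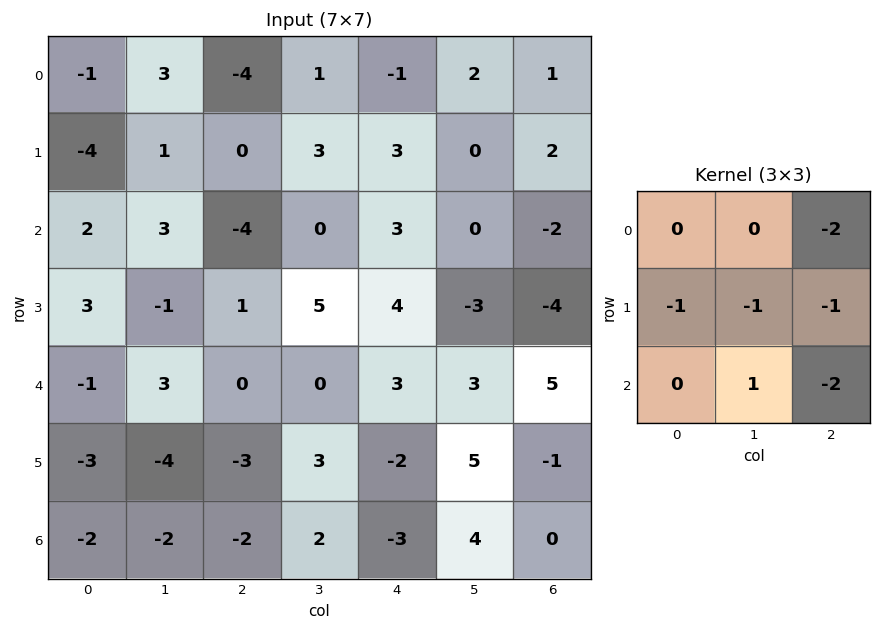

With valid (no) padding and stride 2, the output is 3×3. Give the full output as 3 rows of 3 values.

Output[0,0]: The receptive field on the input at this output position is [-1 3 -4 / -4 1 0 / 2 3 -4]. Elementwise product with the kernel and sum: -4·-2 + -4·-1 + 1·-1 + 0·-1 + 3·1 + -4·-2.
Output[0,1]: The receptive field on the input at this output position is [-4 1 -1 / 0 3 3 / -4 0 3]. Elementwise product with the kernel and sum: -1·-2 + 0·-1 + 3·-1 + 3·-1 + 0·1 + 3·-2.

22 -10 -3
8 -22 0
12 4 -8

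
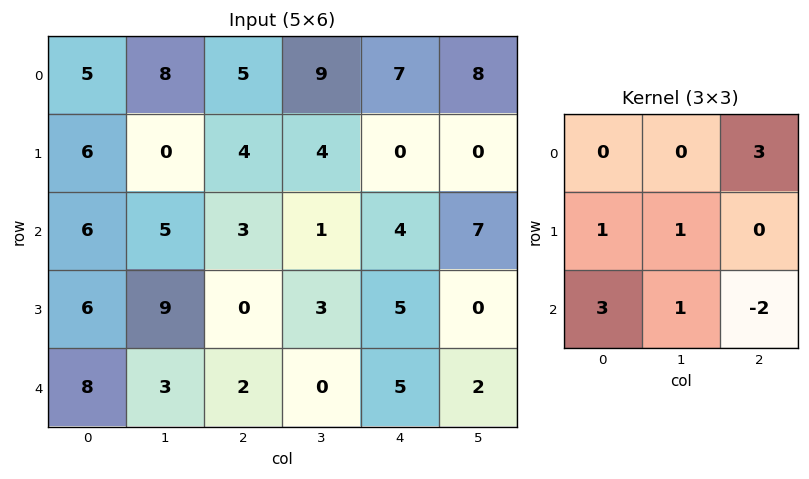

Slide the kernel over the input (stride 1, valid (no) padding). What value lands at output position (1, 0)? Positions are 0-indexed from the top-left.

50

The receptive field on the input at this output position is [6 0 4 / 6 5 3 / 6 9 0]. Elementwise product with the kernel and sum: 4·3 + 6·1 + 5·1 + 6·3 + 9·1 + 0·-2.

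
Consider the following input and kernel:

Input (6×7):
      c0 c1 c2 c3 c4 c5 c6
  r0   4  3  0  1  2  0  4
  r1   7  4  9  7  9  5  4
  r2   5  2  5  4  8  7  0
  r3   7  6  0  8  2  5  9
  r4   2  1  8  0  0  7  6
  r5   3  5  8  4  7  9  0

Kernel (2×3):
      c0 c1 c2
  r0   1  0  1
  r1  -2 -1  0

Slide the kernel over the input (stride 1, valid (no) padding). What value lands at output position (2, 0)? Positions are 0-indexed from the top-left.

-10

The receptive field on the input at this output position is [5 2 5 / 7 6 0]. Elementwise product with the kernel and sum: 5·1 + 5·1 + 7·-2 + 6·-1.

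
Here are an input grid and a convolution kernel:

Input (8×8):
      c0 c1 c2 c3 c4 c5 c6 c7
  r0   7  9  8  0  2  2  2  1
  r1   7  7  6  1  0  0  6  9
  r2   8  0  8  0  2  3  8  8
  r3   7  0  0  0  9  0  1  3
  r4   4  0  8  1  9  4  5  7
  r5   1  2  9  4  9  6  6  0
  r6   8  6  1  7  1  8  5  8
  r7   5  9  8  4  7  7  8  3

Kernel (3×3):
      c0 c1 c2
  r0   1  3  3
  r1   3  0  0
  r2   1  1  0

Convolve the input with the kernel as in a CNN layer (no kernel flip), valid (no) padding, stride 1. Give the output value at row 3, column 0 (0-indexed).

22

The receptive field on the input at this output position is [7 0 0 / 4 0 8 / 1 2 9]. Elementwise product with the kernel and sum: 7·1 + 0·3 + 0·3 + 4·3 + 1·1 + 2·1.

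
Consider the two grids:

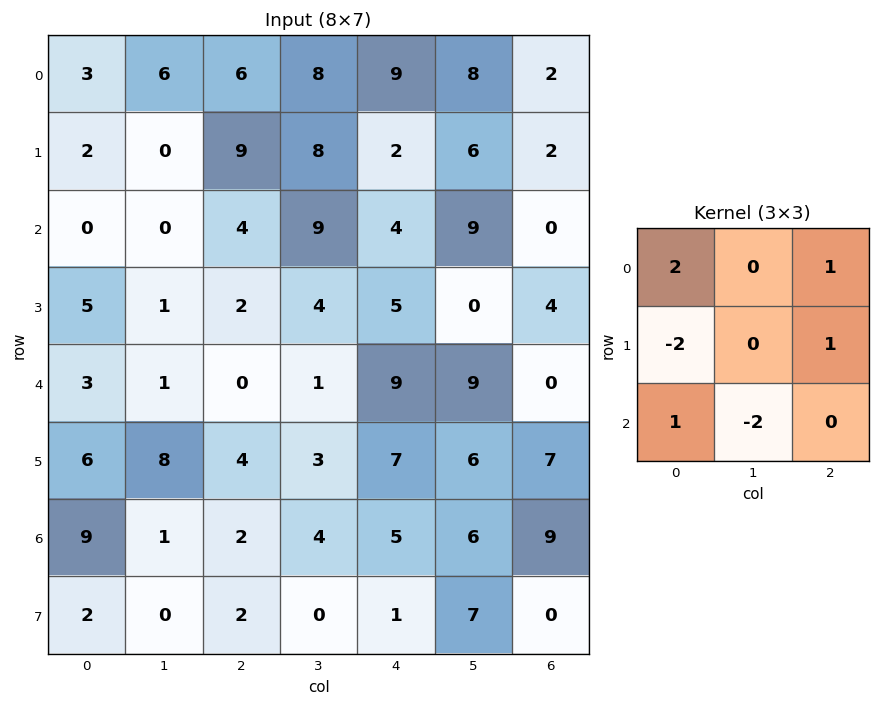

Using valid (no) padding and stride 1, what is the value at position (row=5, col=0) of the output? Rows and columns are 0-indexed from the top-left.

The receptive field on the input at this output position is [6 8 4 / 9 1 2 / 2 0 2]. Elementwise product with the kernel and sum: 6·2 + 4·1 + 9·-2 + 2·1 + 2·1 + 0·-2.

2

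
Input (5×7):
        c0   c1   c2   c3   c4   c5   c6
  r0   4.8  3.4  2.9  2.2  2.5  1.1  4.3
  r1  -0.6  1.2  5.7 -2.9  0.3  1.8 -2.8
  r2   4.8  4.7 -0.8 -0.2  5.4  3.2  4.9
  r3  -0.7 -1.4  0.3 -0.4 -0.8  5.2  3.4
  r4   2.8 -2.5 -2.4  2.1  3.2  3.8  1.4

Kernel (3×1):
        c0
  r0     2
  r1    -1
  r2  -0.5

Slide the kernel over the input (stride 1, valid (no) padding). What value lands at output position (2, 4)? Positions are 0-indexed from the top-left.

10

The receptive field on the input at this output position is [5.4 / -0.8 / 3.2]. Elementwise product with the kernel and sum: 5.4·2 + -0.8·-1 + 3.2·-0.5.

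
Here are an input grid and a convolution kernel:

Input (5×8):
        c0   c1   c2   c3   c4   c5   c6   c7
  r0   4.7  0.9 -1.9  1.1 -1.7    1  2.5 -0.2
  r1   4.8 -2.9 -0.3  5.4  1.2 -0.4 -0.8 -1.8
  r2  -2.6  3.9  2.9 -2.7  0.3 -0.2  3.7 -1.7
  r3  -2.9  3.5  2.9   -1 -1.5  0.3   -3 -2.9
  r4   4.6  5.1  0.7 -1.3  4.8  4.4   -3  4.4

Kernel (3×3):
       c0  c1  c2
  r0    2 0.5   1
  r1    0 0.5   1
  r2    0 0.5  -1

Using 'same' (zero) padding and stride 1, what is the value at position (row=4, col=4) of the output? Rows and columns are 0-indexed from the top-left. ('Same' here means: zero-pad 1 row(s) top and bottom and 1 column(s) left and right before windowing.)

The receptive field on the zero-padded input at this output position is [-1 -1.5 0.3 / -1.3 4.8 4.4 / 0 0 0]. Elementwise product with the kernel and sum: -1·2 + -1.5·0.5 + 0.3·1 + 4.8·0.5 + 4.4·1 + 0·0.5 + 0·-1.

4.35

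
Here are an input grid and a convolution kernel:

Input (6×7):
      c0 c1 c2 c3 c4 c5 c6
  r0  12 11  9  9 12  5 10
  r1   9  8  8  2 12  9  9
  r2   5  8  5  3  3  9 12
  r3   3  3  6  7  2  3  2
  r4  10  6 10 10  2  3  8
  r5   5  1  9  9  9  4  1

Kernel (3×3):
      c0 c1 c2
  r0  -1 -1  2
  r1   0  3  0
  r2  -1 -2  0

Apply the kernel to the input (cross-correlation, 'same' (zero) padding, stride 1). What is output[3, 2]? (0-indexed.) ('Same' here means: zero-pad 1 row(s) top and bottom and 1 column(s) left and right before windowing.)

-15

The receptive field on the zero-padded input at this output position is [8 5 3 / 3 6 7 / 6 10 10]. Elementwise product with the kernel and sum: 8·-1 + 5·-1 + 3·2 + 6·3 + 6·-1 + 10·-2.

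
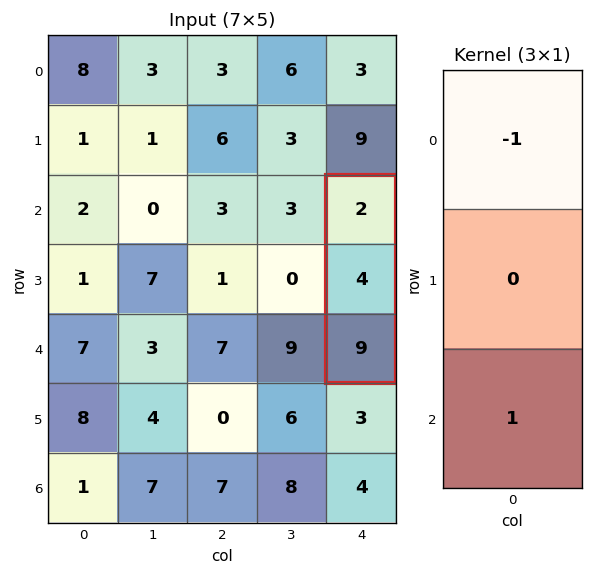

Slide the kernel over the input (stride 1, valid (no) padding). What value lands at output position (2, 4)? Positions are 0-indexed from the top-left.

The receptive field on the input at this output position is [2 / 4 / 9]. Elementwise product with the kernel and sum: 2·-1 + 9·1.

7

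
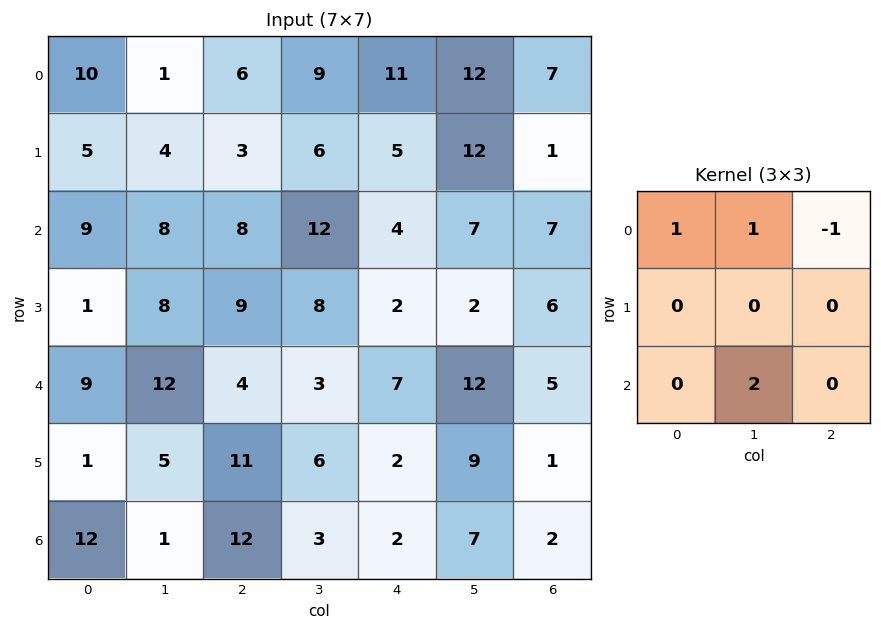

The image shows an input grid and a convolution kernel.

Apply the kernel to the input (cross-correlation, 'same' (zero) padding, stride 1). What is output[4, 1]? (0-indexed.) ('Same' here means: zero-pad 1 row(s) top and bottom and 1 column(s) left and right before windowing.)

The receptive field on the zero-padded input at this output position is [1 8 9 / 9 12 4 / 1 5 11]. Elementwise product with the kernel and sum: 1·1 + 8·1 + 9·-1 + 5·2.

10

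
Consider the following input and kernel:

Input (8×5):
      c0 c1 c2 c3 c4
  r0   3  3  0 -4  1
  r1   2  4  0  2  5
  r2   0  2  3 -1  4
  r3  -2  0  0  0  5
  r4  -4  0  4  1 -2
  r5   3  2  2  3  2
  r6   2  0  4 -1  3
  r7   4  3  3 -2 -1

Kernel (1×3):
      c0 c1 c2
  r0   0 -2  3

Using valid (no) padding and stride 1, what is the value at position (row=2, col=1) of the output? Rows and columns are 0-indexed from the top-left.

-9

The receptive field on the input at this output position is [2 3 -1]. Elementwise product with the kernel and sum: 3·-2 + -1·3.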